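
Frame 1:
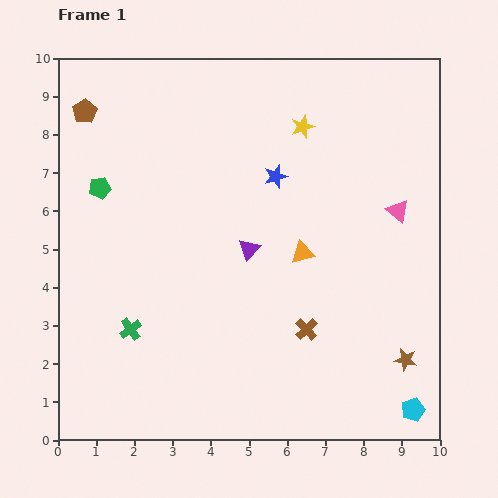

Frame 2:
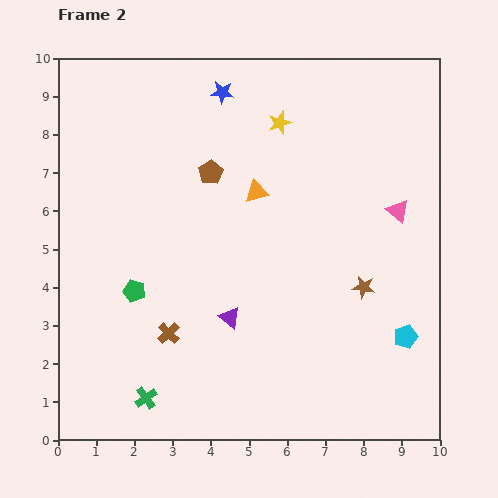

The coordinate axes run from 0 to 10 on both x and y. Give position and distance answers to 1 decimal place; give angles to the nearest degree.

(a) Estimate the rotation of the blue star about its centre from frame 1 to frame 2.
22° clockwise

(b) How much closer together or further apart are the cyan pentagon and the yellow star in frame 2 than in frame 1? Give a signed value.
-1.4

Distance in frame 1: 7.9. Distance in frame 2: 6.5.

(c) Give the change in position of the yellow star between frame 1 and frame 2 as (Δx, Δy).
(-0.6, 0.1)

The yellow star was at (6.4, 8.2) in frame 1 and (5.8, 8.3) in frame 2.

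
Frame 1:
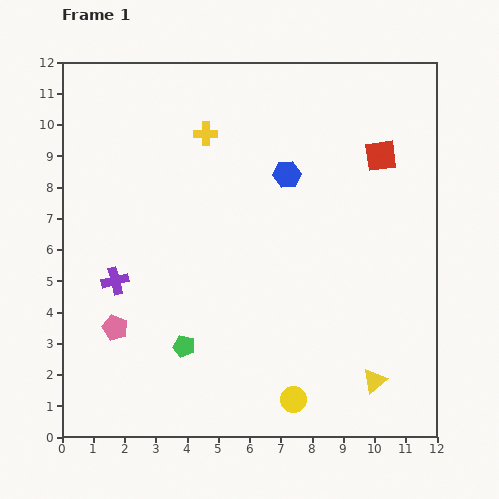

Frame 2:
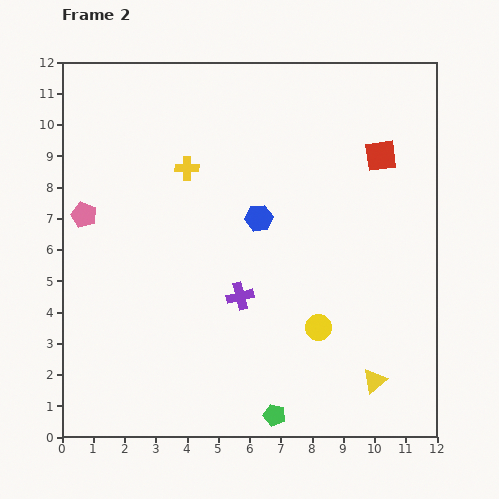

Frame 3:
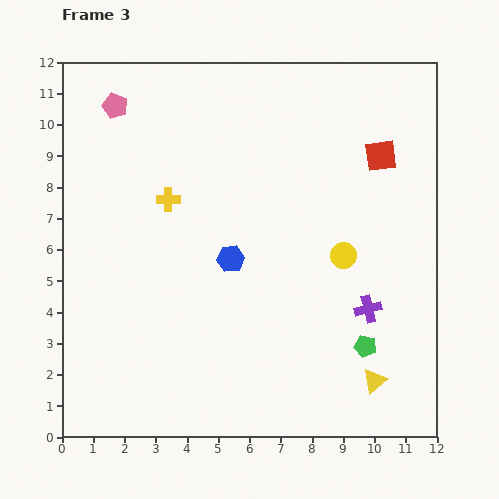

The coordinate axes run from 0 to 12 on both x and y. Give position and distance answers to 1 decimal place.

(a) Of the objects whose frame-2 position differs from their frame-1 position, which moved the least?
the yellow cross

(moved 1.3)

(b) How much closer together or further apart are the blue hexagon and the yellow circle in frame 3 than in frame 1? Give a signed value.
-3.6

Distance in frame 1: 7.2. Distance in frame 3: 3.6.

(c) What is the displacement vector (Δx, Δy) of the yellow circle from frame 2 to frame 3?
(0.8, 2.3)

The yellow circle was at (8.2, 3.5) in frame 2 and (9.0, 5.8) in frame 3.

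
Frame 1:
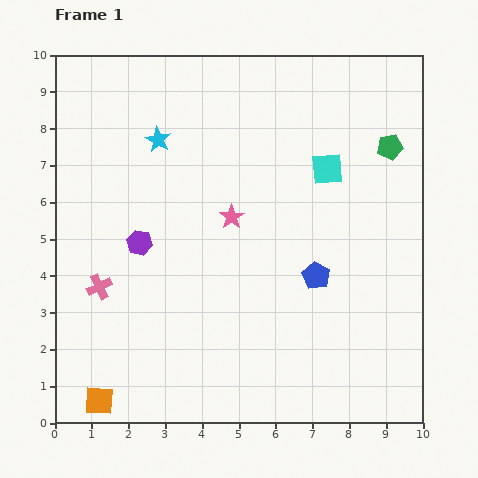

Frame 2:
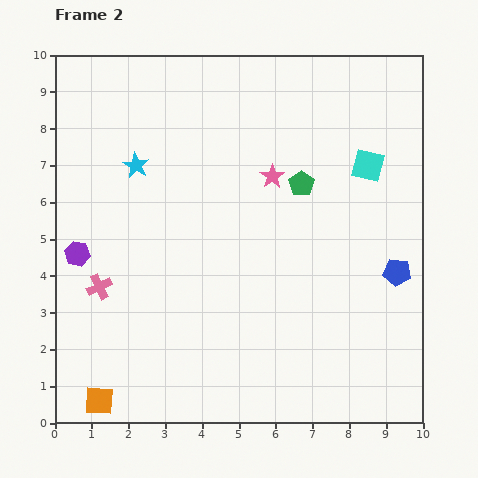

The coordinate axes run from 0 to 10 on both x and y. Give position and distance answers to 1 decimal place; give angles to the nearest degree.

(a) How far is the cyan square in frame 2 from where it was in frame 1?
1.1

The cyan square moved from (7.4, 6.9) to (8.5, 7.0), a distance of √(1.1² + 0.1²) ≈ 1.1.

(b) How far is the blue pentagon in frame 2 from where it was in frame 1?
2.2

The blue pentagon moved from (7.1, 4.0) to (9.3, 4.1), a distance of √(2.2² + 0.1²) ≈ 2.2.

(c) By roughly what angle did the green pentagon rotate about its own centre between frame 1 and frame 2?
26° counter-clockwise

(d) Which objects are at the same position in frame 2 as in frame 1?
the pink cross, the orange square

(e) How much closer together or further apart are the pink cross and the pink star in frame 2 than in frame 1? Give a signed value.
+1.5

Distance in frame 1: 4.1. Distance in frame 2: 5.6.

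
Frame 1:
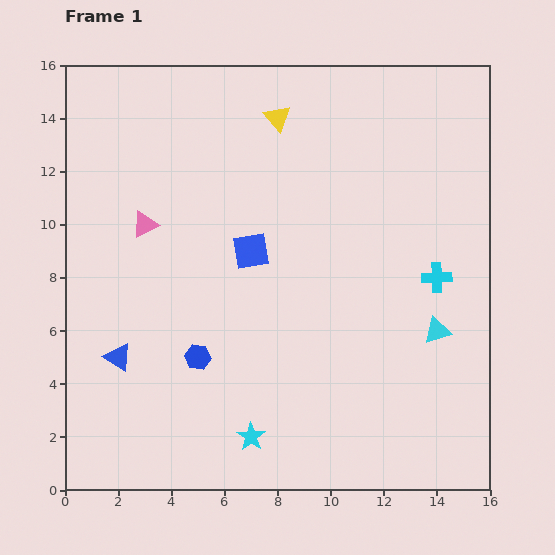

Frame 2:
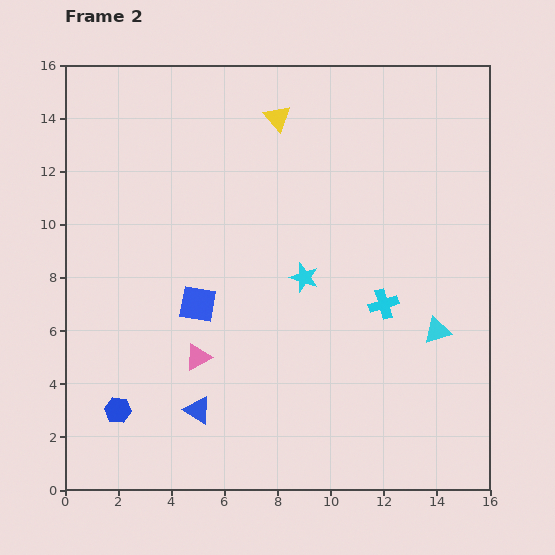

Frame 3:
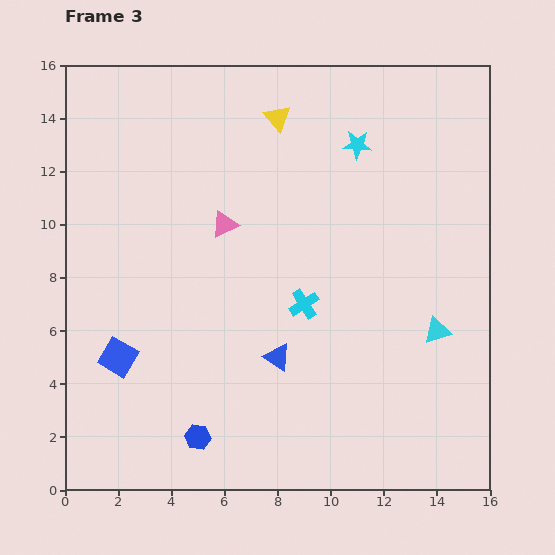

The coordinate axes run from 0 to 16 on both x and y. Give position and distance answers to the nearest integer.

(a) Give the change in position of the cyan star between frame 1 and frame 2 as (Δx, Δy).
(2, 6)

The cyan star was at (7, 2) in frame 1 and (9, 8) in frame 2.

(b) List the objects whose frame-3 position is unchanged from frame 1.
the cyan triangle, the yellow triangle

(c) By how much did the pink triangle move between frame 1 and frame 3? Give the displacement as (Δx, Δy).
(3, 0)

The pink triangle was at (3, 10) in frame 1 and (6, 10) in frame 3.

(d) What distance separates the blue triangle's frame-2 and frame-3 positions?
4

The blue triangle moved from (5, 3) to (8, 5), a distance of √(3² + 2²) ≈ 4.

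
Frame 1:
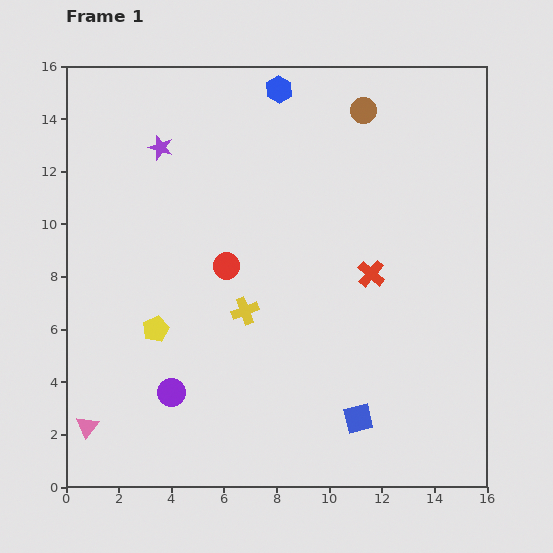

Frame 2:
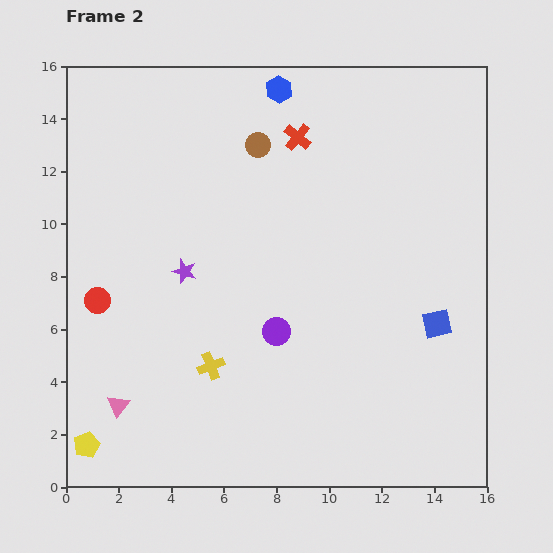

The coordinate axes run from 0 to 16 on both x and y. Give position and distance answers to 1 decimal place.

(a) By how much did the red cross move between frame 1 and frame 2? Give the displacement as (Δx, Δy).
(-2.8, 5.2)

The red cross was at (11.6, 8.1) in frame 1 and (8.8, 13.3) in frame 2.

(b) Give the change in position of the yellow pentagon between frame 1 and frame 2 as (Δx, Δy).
(-2.6, -4.4)

The yellow pentagon was at (3.4, 6.0) in frame 1 and (0.8, 1.6) in frame 2.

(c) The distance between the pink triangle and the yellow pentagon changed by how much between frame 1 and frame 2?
-2.6

Distance in frame 1: 4.5. Distance in frame 2: 1.9.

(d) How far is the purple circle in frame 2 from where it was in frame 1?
4.6

The purple circle moved from (4.0, 3.6) to (8.0, 5.9), a distance of √(4.0² + 2.3²) ≈ 4.6.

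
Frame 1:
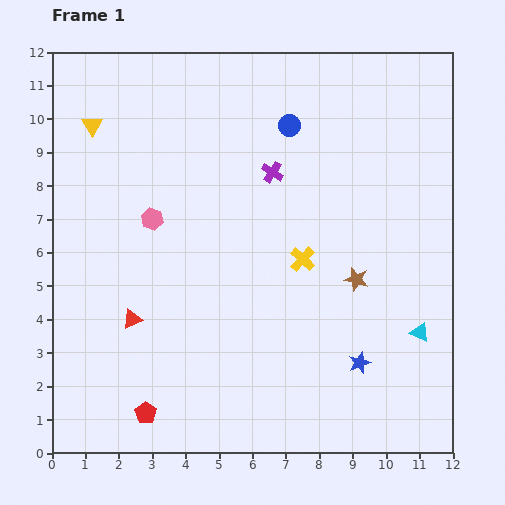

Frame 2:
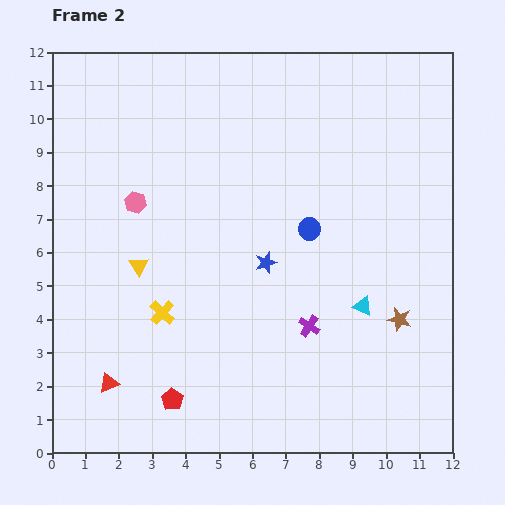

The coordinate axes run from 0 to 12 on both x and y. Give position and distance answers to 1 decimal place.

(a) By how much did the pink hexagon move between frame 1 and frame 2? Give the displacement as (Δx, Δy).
(-0.5, 0.5)

The pink hexagon was at (3.0, 7.0) in frame 1 and (2.5, 7.5) in frame 2.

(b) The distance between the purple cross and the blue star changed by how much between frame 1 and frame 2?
-4.0

Distance in frame 1: 6.3. Distance in frame 2: 2.3.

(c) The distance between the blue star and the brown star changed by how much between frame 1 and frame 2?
+1.8

Distance in frame 1: 2.5. Distance in frame 2: 4.3.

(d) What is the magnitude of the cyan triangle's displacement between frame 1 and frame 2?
1.9

The cyan triangle moved from (11.0, 3.6) to (9.3, 4.4), a distance of √(1.7² + 0.8²) ≈ 1.9.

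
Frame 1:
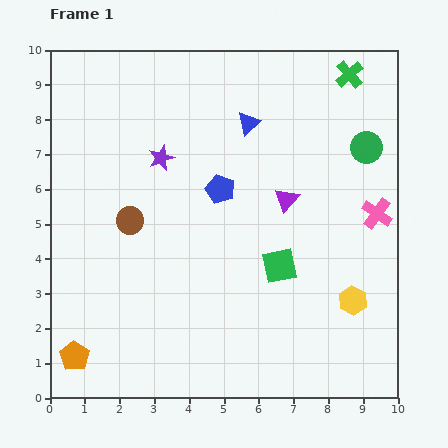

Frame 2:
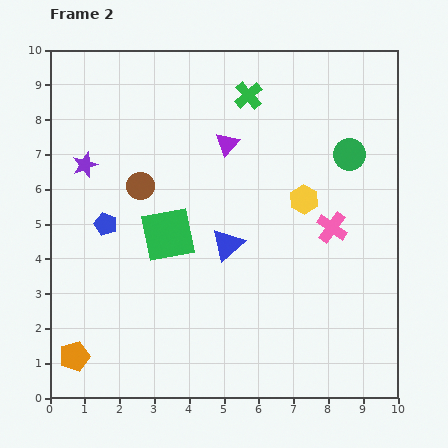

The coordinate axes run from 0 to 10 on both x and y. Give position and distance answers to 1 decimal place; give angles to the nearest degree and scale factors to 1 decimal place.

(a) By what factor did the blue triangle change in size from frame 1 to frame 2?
1.4×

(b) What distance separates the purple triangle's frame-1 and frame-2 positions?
2.3

The purple triangle moved from (6.8, 5.7) to (5.1, 7.3), a distance of √(1.7² + 1.6²) ≈ 2.3.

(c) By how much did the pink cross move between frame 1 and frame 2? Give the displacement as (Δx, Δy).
(-1.3, -0.4)

The pink cross was at (9.4, 5.3) in frame 1 and (8.1, 4.9) in frame 2.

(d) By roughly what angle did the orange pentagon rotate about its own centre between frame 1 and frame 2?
20° clockwise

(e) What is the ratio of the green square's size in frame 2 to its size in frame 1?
1.6×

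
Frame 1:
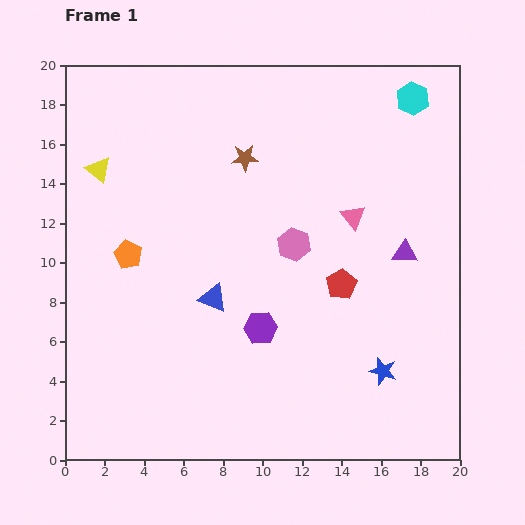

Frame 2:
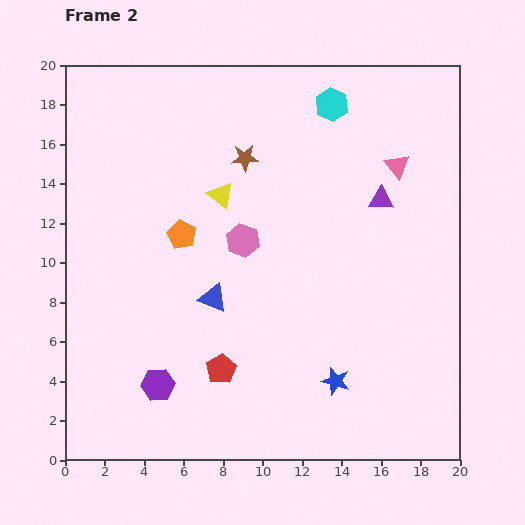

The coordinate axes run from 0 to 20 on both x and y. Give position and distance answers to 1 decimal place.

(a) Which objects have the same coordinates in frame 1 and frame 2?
the brown star, the blue triangle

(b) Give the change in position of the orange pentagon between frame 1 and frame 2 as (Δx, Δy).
(2.7, 1.0)

The orange pentagon was at (3.2, 10.4) in frame 1 and (5.9, 11.4) in frame 2.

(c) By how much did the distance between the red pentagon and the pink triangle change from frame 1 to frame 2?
+10.1

Distance in frame 1: 3.5. Distance in frame 2: 13.6.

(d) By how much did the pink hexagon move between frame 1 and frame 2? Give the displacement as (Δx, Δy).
(-2.6, 0.2)

The pink hexagon was at (11.6, 10.9) in frame 1 and (9.0, 11.1) in frame 2.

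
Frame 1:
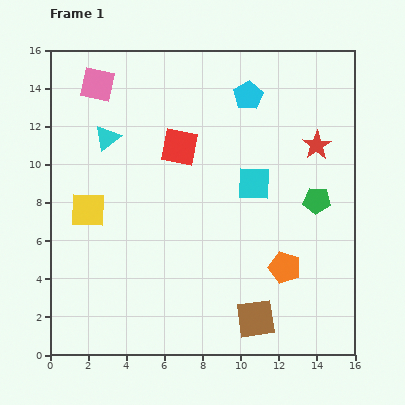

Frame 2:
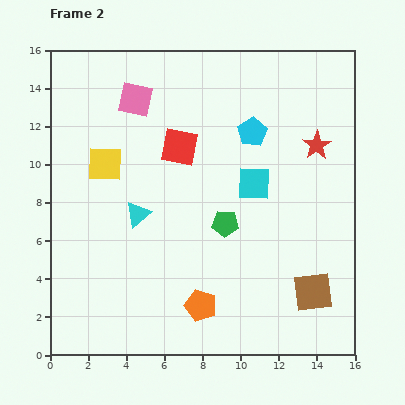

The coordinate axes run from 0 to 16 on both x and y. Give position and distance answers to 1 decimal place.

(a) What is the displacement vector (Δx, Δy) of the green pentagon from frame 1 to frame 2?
(-4.8, -1.2)

The green pentagon was at (14.0, 8.1) in frame 1 and (9.2, 6.9) in frame 2.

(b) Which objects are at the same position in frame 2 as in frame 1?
the cyan square, the red square, the red star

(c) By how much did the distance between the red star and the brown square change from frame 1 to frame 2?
-1.9

Distance in frame 1: 9.6. Distance in frame 2: 7.7.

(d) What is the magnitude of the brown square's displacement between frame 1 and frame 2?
3.3

The brown square moved from (10.8, 1.9) to (13.8, 3.3), a distance of √(3.0² + 1.4²) ≈ 3.3.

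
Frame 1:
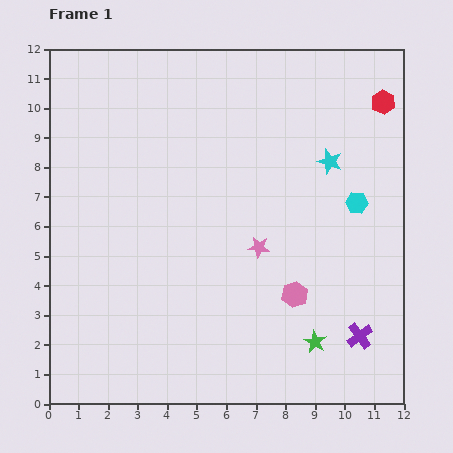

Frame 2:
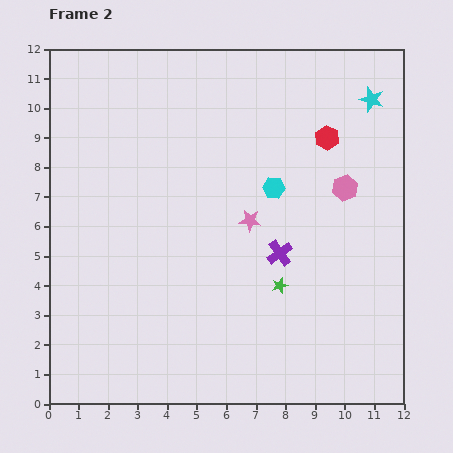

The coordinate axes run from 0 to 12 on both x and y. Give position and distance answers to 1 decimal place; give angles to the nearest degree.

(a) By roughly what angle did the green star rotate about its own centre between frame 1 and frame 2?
26° clockwise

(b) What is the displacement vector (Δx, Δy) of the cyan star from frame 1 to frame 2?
(1.4, 2.1)

The cyan star was at (9.5, 8.2) in frame 1 and (10.9, 10.3) in frame 2.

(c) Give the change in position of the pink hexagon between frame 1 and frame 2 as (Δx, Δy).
(1.7, 3.6)

The pink hexagon was at (8.3, 3.7) in frame 1 and (10.0, 7.3) in frame 2.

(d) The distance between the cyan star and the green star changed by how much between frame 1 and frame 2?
+0.9

Distance in frame 1: 6.1. Distance in frame 2: 7.0.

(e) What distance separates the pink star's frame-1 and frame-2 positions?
0.9

The pink star moved from (7.1, 5.3) to (6.8, 6.2), a distance of √(0.3² + 0.9²) ≈ 0.9.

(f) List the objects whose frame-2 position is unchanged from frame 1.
none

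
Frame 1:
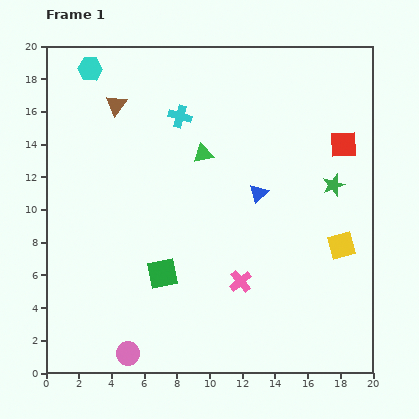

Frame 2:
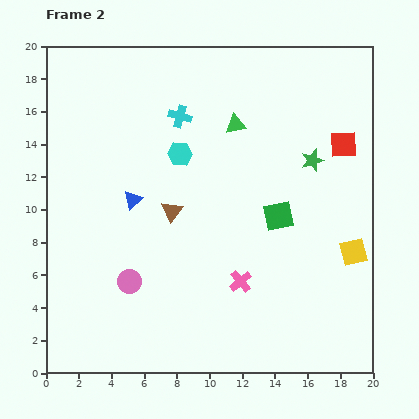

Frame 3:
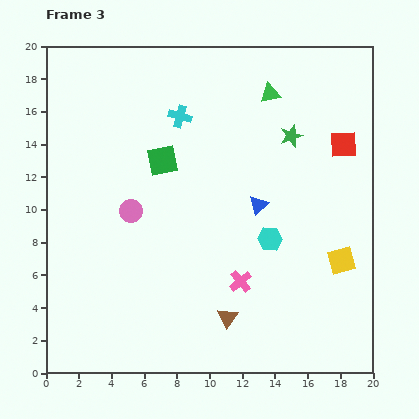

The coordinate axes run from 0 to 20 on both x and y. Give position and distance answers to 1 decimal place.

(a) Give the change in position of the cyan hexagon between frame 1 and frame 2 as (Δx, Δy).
(5.5, -5.2)

The cyan hexagon was at (2.7, 18.6) in frame 1 and (8.2, 13.4) in frame 2.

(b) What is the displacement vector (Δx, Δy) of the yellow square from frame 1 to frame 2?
(0.7, -0.4)

The yellow square was at (18.1, 7.8) in frame 1 and (18.8, 7.4) in frame 2.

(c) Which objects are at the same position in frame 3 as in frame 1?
the cyan cross, the red square, the pink cross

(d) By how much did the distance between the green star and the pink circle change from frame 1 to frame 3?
-5.5

Distance in frame 1: 16.3. Distance in frame 3: 10.8.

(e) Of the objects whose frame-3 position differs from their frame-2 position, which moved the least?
the yellow square

(moved 0.9)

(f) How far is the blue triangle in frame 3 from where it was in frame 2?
7.7

The blue triangle moved from (5.3, 10.6) to (13.0, 10.3), a distance of √(7.7² + 0.3²) ≈ 7.7.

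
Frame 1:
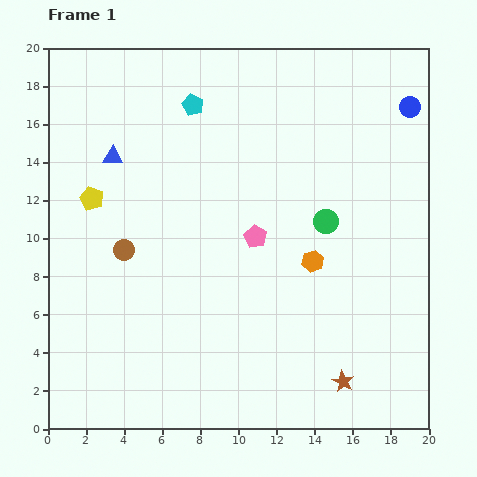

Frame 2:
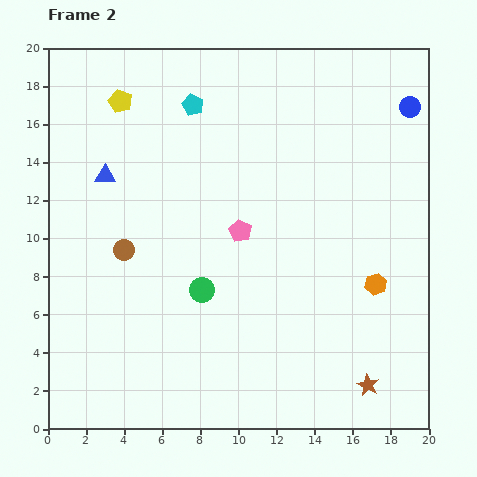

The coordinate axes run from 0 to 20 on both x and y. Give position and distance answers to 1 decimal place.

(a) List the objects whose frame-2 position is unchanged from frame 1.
the cyan pentagon, the blue circle, the brown circle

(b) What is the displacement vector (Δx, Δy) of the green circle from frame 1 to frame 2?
(-6.5, -3.6)

The green circle was at (14.6, 10.9) in frame 1 and (8.1, 7.3) in frame 2.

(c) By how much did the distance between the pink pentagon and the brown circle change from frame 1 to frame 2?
-0.7

Distance in frame 1: 6.9. Distance in frame 2: 6.2.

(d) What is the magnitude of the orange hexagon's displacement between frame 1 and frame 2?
3.5

The orange hexagon moved from (13.9, 8.8) to (17.2, 7.6), a distance of √(3.3² + 1.2²) ≈ 3.5.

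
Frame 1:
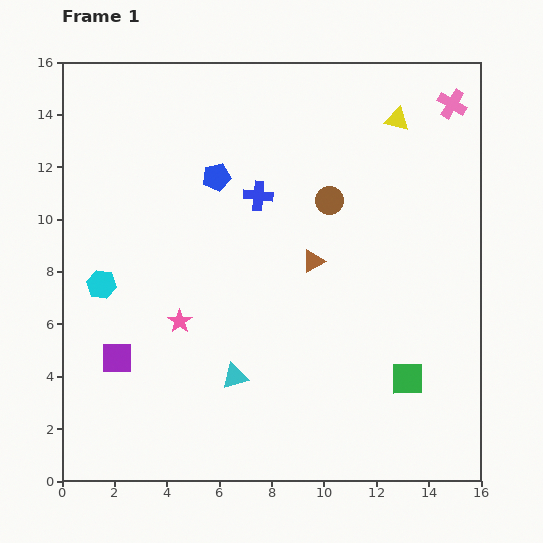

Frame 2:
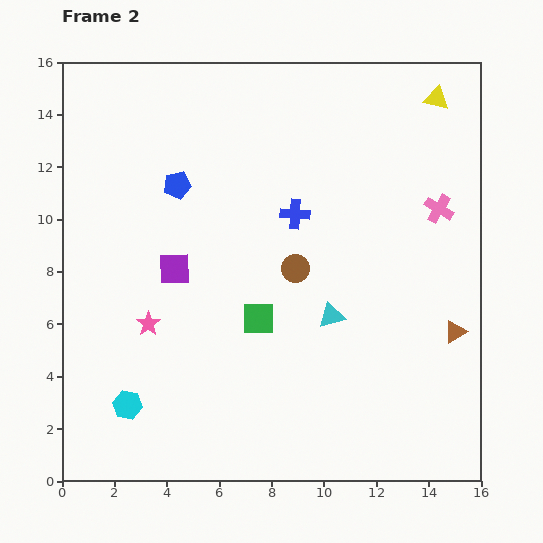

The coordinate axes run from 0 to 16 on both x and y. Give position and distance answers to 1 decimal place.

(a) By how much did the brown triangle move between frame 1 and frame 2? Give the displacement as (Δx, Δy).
(5.4, -2.7)

The brown triangle was at (9.6, 8.4) in frame 1 and (15.0, 5.7) in frame 2.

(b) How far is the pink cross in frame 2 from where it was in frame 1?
4.0

The pink cross moved from (14.9, 14.4) to (14.4, 10.4), a distance of √(0.5² + 4.0²) ≈ 4.0.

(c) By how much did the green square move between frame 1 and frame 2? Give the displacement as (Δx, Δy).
(-5.7, 2.3)

The green square was at (13.2, 3.9) in frame 1 and (7.5, 6.2) in frame 2.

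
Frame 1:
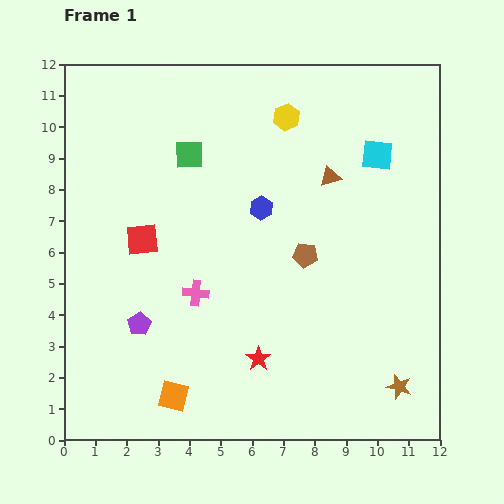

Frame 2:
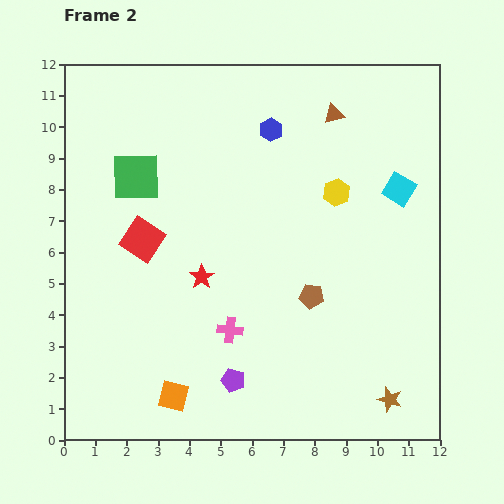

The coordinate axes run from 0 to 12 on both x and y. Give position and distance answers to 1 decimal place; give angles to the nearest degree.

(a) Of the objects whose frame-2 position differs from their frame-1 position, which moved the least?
the brown star

(moved 0.5)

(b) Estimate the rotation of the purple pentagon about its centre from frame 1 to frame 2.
24° counter-clockwise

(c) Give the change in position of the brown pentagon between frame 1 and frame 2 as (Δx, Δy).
(0.2, -1.3)

The brown pentagon was at (7.7, 5.9) in frame 1 and (7.9, 4.6) in frame 2.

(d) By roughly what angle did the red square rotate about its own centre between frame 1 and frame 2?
38° clockwise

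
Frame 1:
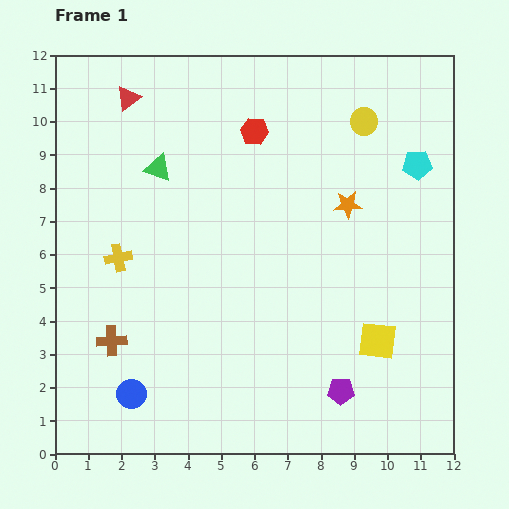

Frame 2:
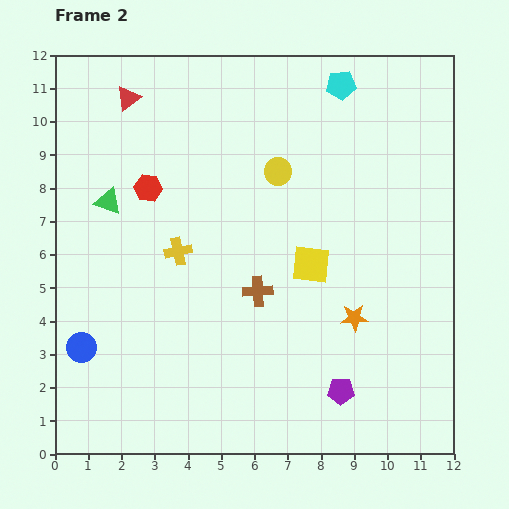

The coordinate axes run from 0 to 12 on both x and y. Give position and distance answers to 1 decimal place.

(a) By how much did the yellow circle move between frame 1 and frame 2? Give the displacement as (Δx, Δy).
(-2.6, -1.5)

The yellow circle was at (9.3, 10.0) in frame 1 and (6.7, 8.5) in frame 2.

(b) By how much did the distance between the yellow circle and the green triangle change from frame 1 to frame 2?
-1.2

Distance in frame 1: 6.4. Distance in frame 2: 5.2.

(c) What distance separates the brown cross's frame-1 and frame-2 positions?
4.6

The brown cross moved from (1.7, 3.4) to (6.1, 4.9), a distance of √(4.4² + 1.5²) ≈ 4.6.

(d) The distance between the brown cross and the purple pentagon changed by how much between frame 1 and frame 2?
-3.2

Distance in frame 1: 7.1. Distance in frame 2: 3.9.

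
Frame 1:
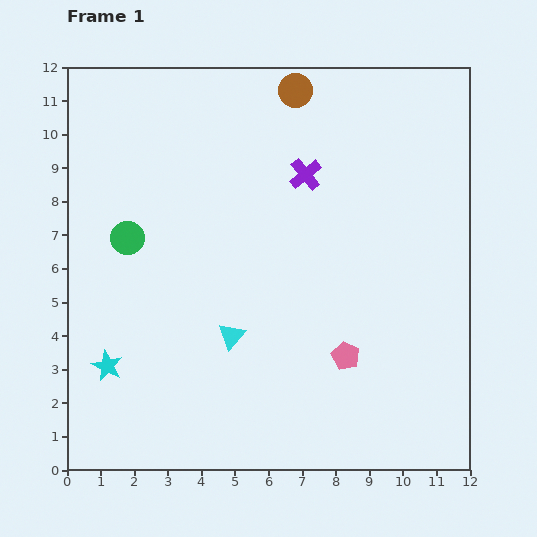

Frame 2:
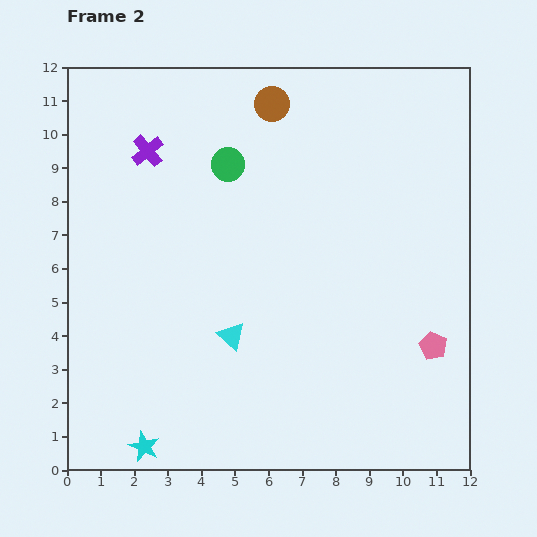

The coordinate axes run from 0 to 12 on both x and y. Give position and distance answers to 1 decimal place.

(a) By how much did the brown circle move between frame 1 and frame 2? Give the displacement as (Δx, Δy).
(-0.7, -0.4)

The brown circle was at (6.8, 11.3) in frame 1 and (6.1, 10.9) in frame 2.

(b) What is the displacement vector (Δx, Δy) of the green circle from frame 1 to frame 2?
(3.0, 2.2)

The green circle was at (1.8, 6.9) in frame 1 and (4.8, 9.1) in frame 2.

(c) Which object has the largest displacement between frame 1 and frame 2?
the purple cross

(moved 4.8; next 3.7)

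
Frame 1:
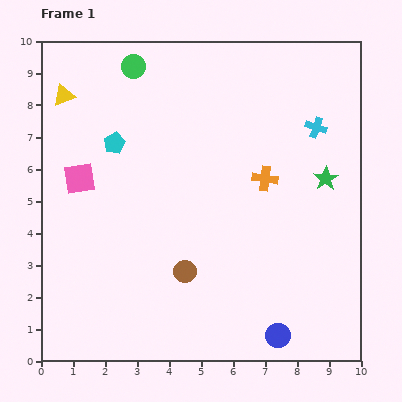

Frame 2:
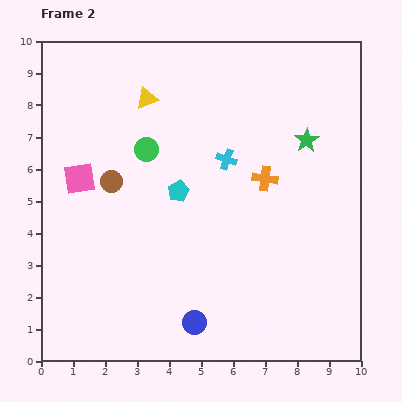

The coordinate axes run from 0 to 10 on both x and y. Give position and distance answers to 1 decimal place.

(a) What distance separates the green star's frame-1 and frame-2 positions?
1.3

The green star moved from (8.9, 5.7) to (8.3, 6.9), a distance of √(0.6² + 1.2²) ≈ 1.3.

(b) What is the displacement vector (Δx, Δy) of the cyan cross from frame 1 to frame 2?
(-2.8, -1.0)

The cyan cross was at (8.6, 7.3) in frame 1 and (5.8, 6.3) in frame 2.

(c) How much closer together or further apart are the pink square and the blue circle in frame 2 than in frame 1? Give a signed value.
-2.1

Distance in frame 1: 7.9. Distance in frame 2: 5.8.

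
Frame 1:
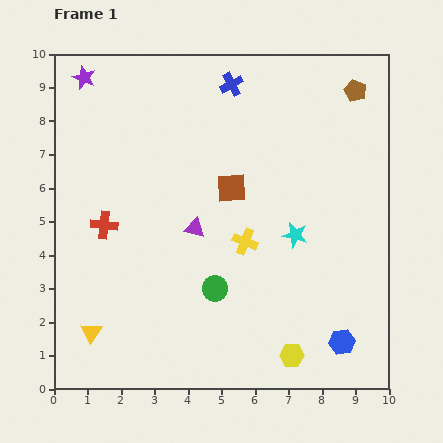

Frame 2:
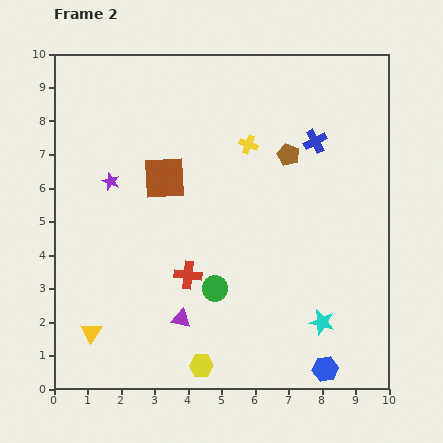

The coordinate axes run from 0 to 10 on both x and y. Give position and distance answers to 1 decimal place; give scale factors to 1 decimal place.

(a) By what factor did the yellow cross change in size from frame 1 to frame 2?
0.7×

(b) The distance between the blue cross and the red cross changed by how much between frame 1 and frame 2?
-0.2

Distance in frame 1: 5.7. Distance in frame 2: 5.5.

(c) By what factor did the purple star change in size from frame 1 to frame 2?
0.7×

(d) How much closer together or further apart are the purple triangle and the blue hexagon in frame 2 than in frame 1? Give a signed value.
-1.0

Distance in frame 1: 5.6. Distance in frame 2: 4.6.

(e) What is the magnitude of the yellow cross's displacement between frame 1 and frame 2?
2.9

The yellow cross moved from (5.7, 4.4) to (5.8, 7.3), a distance of √(0.1² + 2.9²) ≈ 2.9.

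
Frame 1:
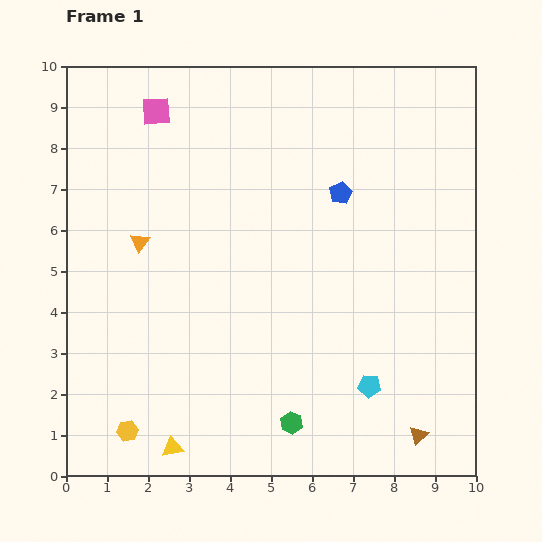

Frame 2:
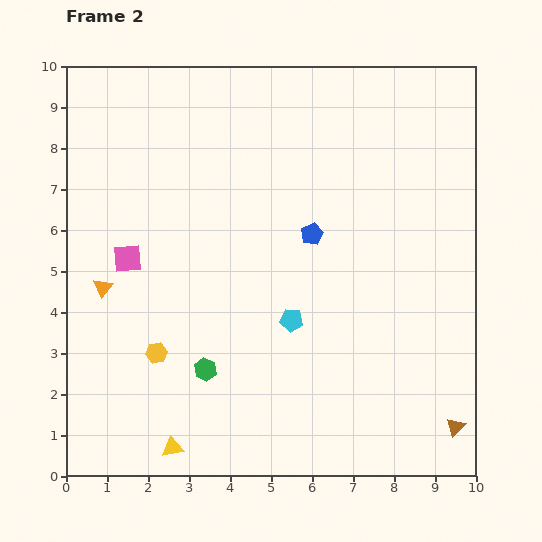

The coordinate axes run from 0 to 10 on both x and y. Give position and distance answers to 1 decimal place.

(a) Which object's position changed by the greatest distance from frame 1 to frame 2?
the pink square

(moved 3.7; next 2.5)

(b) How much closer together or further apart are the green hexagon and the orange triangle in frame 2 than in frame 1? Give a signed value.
-2.5

Distance in frame 1: 5.7. Distance in frame 2: 3.2.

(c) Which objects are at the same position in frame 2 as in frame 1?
the yellow triangle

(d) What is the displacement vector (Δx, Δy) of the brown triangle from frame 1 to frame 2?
(0.9, 0.2)

The brown triangle was at (8.6, 1.0) in frame 1 and (9.5, 1.2) in frame 2.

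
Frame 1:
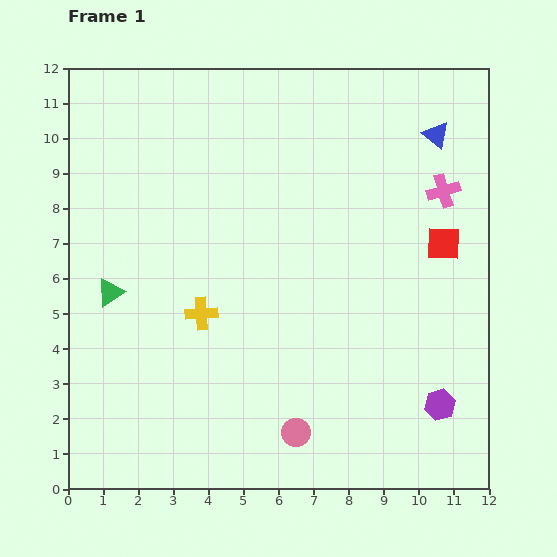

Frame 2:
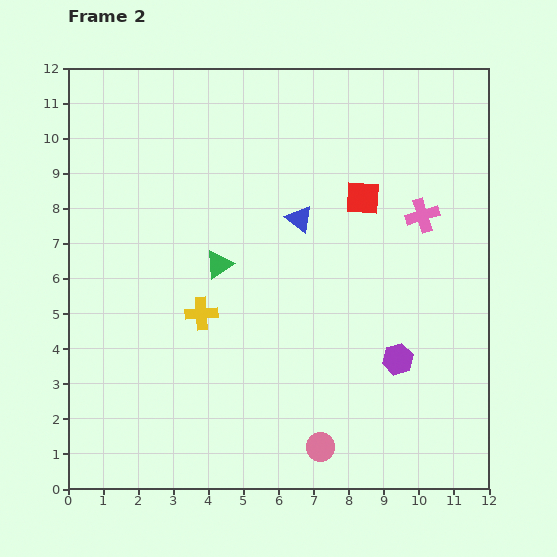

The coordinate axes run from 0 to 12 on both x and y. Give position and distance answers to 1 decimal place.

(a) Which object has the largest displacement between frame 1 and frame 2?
the blue triangle

(moved 4.6; next 3.2)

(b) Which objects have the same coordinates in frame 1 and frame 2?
the yellow cross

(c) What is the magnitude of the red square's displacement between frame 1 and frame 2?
2.6

The red square moved from (10.7, 7.0) to (8.4, 8.3), a distance of √(2.3² + 1.3²) ≈ 2.6.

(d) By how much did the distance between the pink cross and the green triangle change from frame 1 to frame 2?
-3.9

Distance in frame 1: 9.9. Distance in frame 2: 6.0.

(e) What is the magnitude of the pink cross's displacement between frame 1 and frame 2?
0.9

The pink cross moved from (10.7, 8.5) to (10.1, 7.8), a distance of √(0.6² + 0.7²) ≈ 0.9.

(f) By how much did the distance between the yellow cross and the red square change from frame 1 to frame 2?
-1.5

Distance in frame 1: 7.2. Distance in frame 2: 5.7.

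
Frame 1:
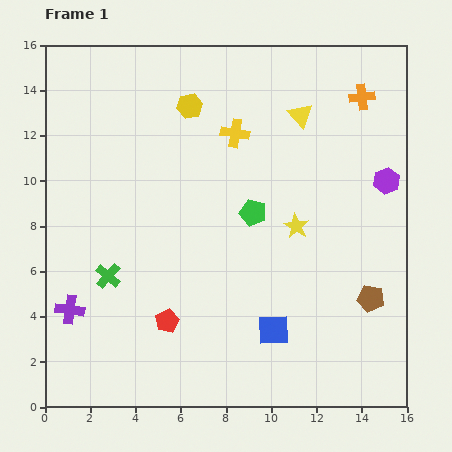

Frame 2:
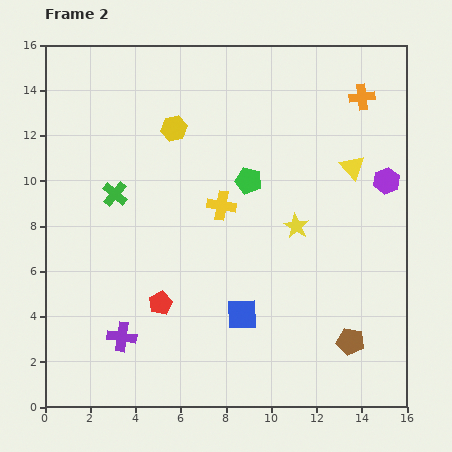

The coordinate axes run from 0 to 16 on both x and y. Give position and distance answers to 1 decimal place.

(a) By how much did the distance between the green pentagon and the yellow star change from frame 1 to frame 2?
+0.9

Distance in frame 1: 2.0. Distance in frame 2: 2.9.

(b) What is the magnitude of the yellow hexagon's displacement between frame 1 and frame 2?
1.2

The yellow hexagon moved from (6.4, 13.3) to (5.7, 12.3), a distance of √(0.7² + 1.0²) ≈ 1.2.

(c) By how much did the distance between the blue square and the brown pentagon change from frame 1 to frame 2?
+0.4

Distance in frame 1: 4.5. Distance in frame 2: 4.9.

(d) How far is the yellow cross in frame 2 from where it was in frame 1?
3.3

The yellow cross moved from (8.4, 12.1) to (7.8, 8.9), a distance of √(0.6² + 3.2²) ≈ 3.3.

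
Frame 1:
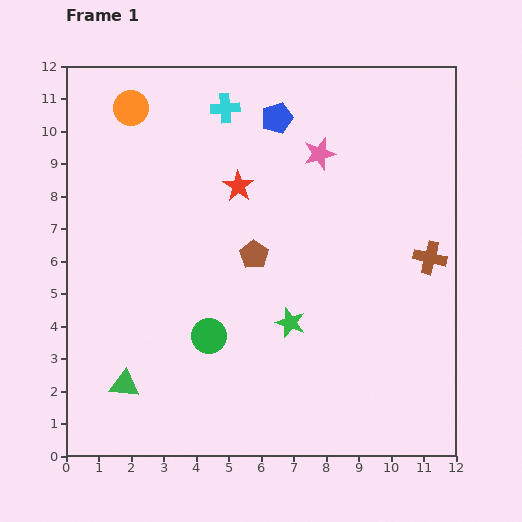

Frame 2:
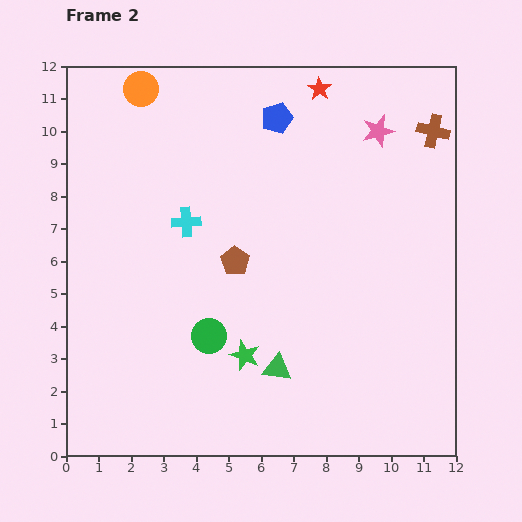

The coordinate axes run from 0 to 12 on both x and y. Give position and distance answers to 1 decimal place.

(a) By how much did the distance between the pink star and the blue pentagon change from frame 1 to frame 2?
+1.4

Distance in frame 1: 1.7. Distance in frame 2: 3.1.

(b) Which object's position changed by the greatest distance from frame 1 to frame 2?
the green triangle

(moved 4.7; next 3.9)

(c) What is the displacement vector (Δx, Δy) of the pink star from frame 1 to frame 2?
(1.8, 0.7)

The pink star was at (7.8, 9.3) in frame 1 and (9.6, 10.0) in frame 2.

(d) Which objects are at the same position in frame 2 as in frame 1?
the blue pentagon, the green circle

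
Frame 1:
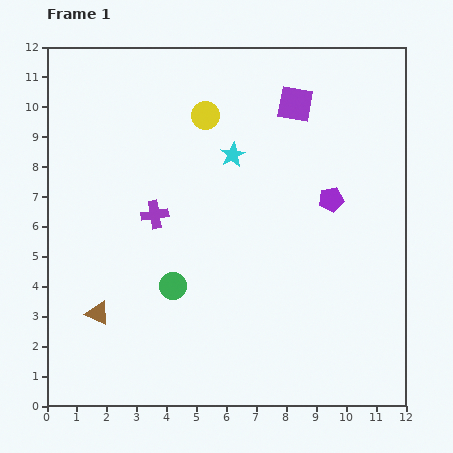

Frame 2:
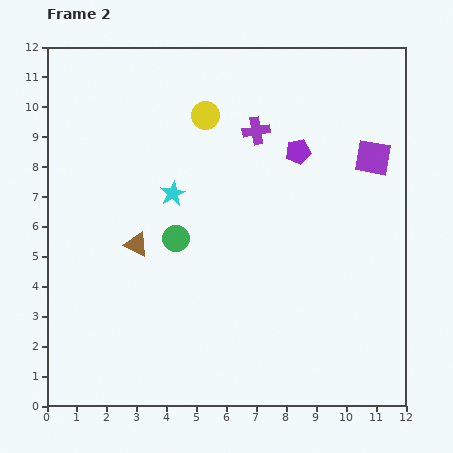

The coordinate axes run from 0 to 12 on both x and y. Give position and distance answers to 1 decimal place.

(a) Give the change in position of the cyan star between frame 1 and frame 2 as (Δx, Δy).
(-2.0, -1.3)

The cyan star was at (6.2, 8.4) in frame 1 and (4.2, 7.1) in frame 2.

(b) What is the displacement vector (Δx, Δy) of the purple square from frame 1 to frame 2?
(2.6, -1.8)

The purple square was at (8.3, 10.1) in frame 1 and (10.9, 8.3) in frame 2.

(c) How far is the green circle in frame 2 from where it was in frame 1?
1.6

The green circle moved from (4.2, 4.0) to (4.3, 5.6), a distance of √(0.1² + 1.6²) ≈ 1.6.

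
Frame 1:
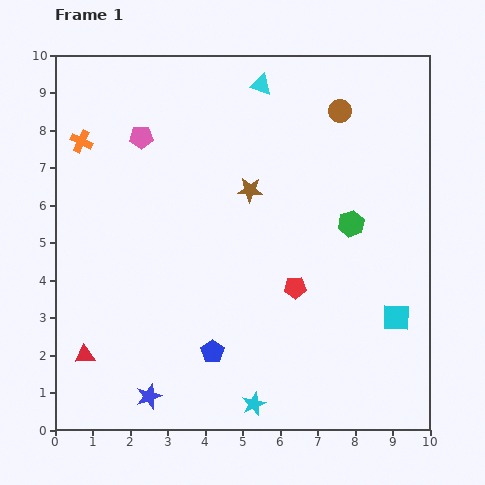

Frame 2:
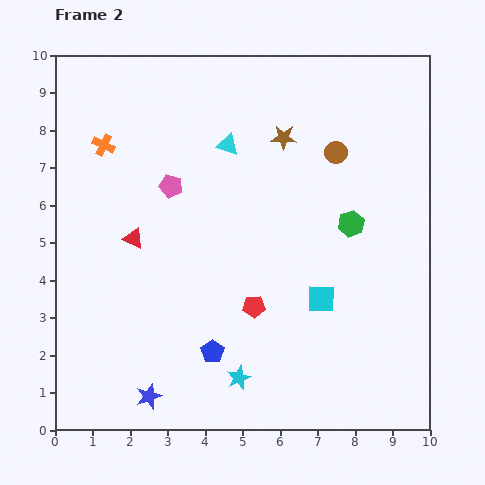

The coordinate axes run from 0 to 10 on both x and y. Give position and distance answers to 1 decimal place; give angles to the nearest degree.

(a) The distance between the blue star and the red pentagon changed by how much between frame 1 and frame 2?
-1.2

Distance in frame 1: 4.9. Distance in frame 2: 3.7.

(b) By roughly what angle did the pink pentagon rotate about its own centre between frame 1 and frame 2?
17° clockwise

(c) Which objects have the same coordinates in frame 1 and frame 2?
the blue star, the blue pentagon, the green hexagon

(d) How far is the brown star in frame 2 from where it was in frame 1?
1.7

The brown star moved from (5.2, 6.4) to (6.1, 7.8), a distance of √(0.9² + 1.4²) ≈ 1.7.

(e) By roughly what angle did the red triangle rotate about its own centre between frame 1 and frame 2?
30° clockwise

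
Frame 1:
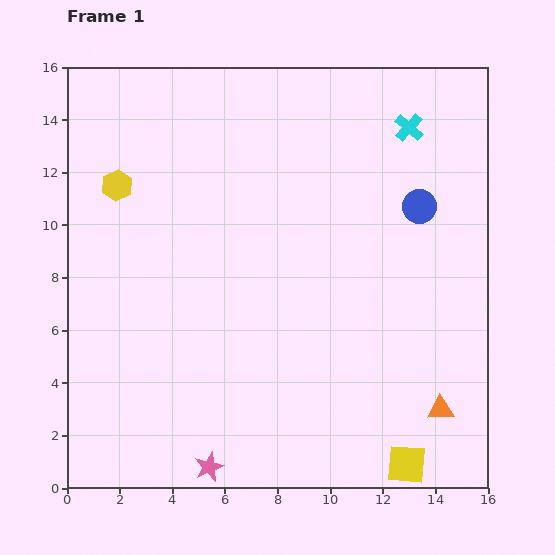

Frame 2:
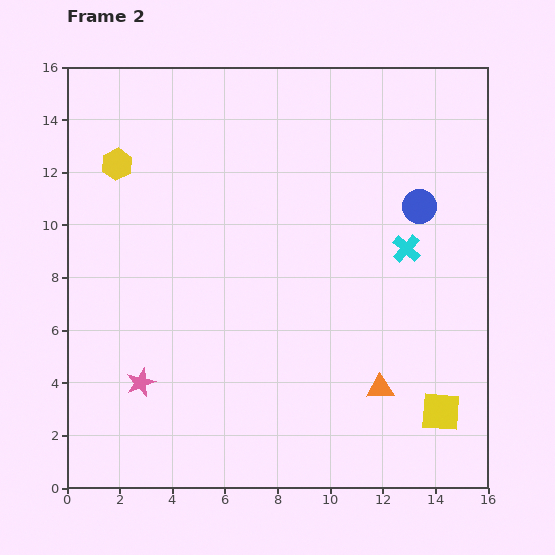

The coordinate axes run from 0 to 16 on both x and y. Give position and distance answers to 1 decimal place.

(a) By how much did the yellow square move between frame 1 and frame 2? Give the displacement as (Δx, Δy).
(1.3, 2.0)

The yellow square was at (12.9, 0.9) in frame 1 and (14.2, 2.9) in frame 2.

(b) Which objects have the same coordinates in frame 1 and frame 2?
the blue circle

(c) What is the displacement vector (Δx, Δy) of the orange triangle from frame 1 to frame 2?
(-2.3, 0.8)

The orange triangle was at (14.2, 3.0) in frame 1 and (11.9, 3.8) in frame 2.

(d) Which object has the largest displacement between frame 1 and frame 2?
the cyan cross

(moved 4.6; next 4.1)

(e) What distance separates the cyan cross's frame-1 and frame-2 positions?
4.6

The cyan cross moved from (13.0, 13.7) to (12.9, 9.1), a distance of √(0.1² + 4.6²) ≈ 4.6.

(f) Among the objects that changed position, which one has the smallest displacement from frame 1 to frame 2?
the yellow hexagon

(moved 0.8)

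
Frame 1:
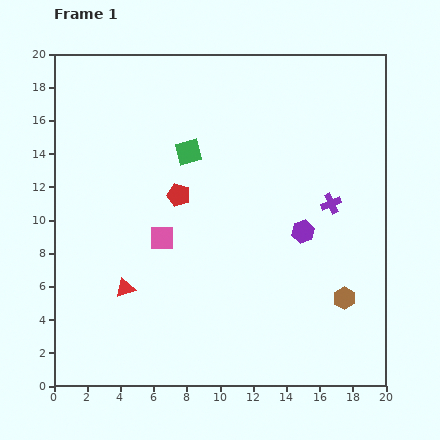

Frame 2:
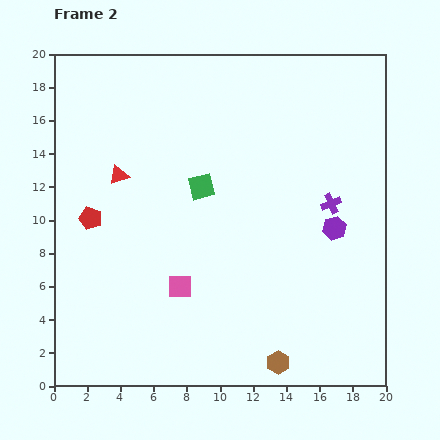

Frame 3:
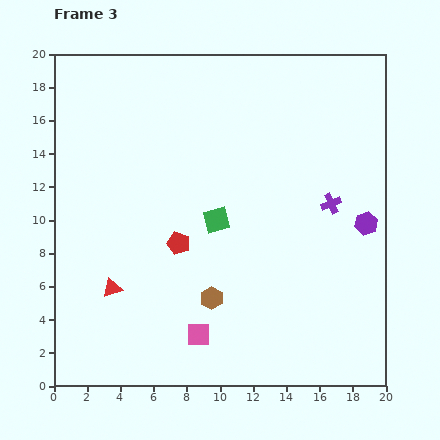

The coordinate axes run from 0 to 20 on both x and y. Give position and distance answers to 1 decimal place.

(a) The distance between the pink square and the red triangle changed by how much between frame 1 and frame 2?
+4.0

Distance in frame 1: 3.7. Distance in frame 2: 7.7.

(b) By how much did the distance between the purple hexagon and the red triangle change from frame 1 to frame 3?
+4.6

Distance in frame 1: 11.2. Distance in frame 3: 15.8.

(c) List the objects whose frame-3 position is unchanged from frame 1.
the purple cross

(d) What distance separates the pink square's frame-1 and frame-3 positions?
6.2

The pink square moved from (6.5, 8.9) to (8.7, 3.1), a distance of √(2.2² + 5.8²) ≈ 6.2.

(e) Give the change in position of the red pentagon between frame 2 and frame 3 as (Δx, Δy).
(5.3, -1.5)

The red pentagon was at (2.2, 10.1) in frame 2 and (7.5, 8.6) in frame 3.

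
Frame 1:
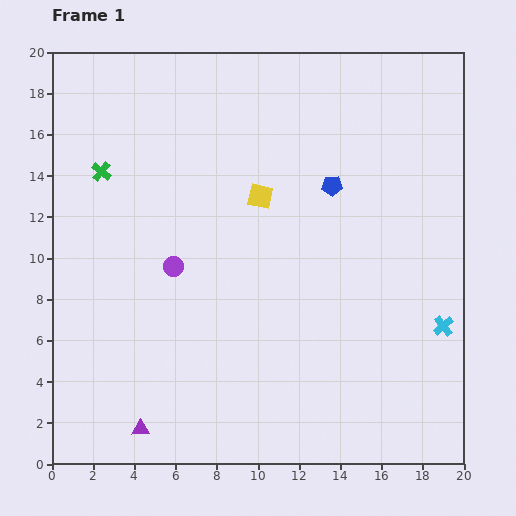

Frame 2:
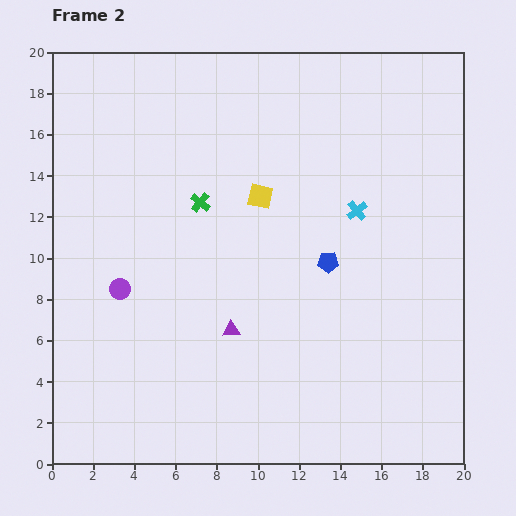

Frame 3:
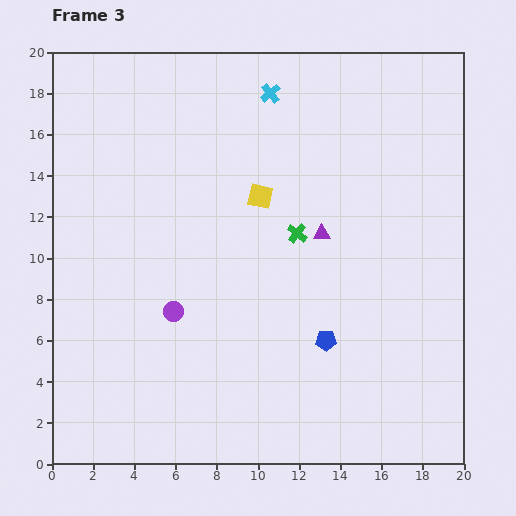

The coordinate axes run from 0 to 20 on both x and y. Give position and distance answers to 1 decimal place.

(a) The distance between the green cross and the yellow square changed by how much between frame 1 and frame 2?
-4.9

Distance in frame 1: 7.8. Distance in frame 2: 2.9.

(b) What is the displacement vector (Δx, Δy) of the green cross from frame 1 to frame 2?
(4.8, -1.5)

The green cross was at (2.4, 14.2) in frame 1 and (7.2, 12.7) in frame 2.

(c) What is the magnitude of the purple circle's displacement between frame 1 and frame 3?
2.2

The purple circle moved from (5.9, 9.6) to (5.9, 7.4), a distance of √(0.0² + 2.2²) ≈ 2.2.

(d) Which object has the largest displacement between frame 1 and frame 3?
the cyan cross

(moved 14.1; next 12.9)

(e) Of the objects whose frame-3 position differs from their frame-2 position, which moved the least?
the purple circle

(moved 2.8)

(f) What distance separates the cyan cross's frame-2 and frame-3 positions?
7.1

The cyan cross moved from (14.8, 12.3) to (10.6, 18.0), a distance of √(4.2² + 5.7²) ≈ 7.1.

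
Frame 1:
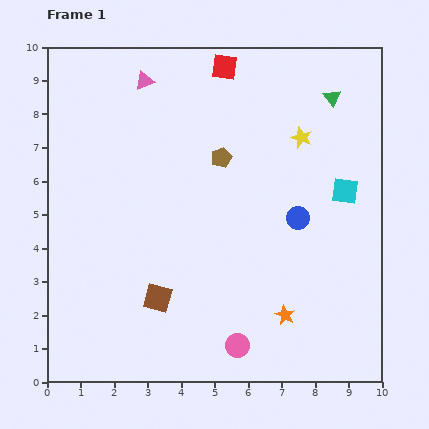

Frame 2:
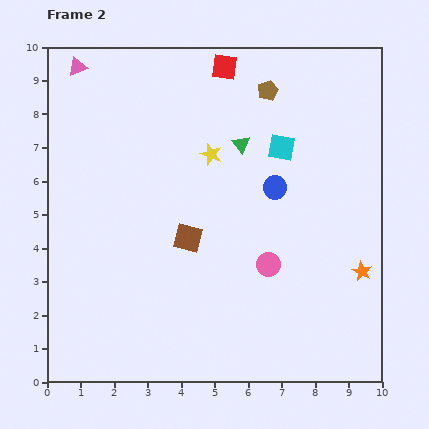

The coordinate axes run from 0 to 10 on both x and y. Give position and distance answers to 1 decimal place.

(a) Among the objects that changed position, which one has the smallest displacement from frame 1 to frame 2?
the blue circle

(moved 1.1)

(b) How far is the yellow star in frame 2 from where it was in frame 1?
2.7

The yellow star moved from (7.6, 7.3) to (4.9, 6.8), a distance of √(2.7² + 0.5²) ≈ 2.7.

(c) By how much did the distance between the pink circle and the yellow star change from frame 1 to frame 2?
-2.8

Distance in frame 1: 6.5. Distance in frame 2: 3.7.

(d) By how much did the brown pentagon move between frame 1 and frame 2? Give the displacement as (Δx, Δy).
(1.4, 2.0)

The brown pentagon was at (5.2, 6.7) in frame 1 and (6.6, 8.7) in frame 2.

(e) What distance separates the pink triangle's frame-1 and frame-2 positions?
2.0

The pink triangle moved from (2.9, 9.0) to (0.9, 9.4), a distance of √(2.0² + 0.4²) ≈ 2.0.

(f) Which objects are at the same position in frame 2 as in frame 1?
the red square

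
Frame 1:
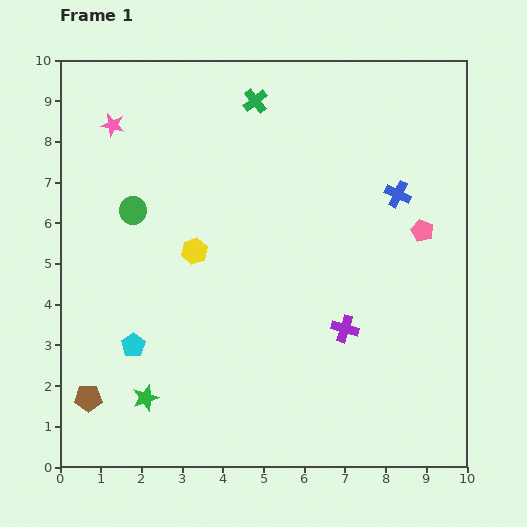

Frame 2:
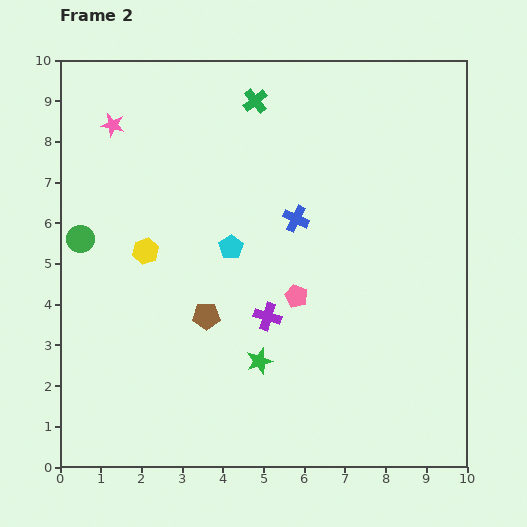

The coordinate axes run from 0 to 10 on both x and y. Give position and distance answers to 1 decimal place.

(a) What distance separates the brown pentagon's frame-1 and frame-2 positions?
3.5

The brown pentagon moved from (0.7, 1.7) to (3.6, 3.7), a distance of √(2.9² + 2.0²) ≈ 3.5.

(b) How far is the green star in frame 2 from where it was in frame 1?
2.9

The green star moved from (2.1, 1.7) to (4.9, 2.6), a distance of √(2.8² + 0.9²) ≈ 2.9.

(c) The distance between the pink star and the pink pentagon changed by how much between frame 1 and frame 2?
-1.8

Distance in frame 1: 8.0. Distance in frame 2: 6.2.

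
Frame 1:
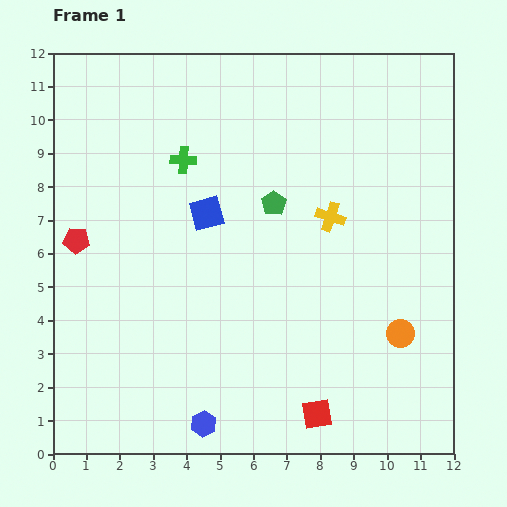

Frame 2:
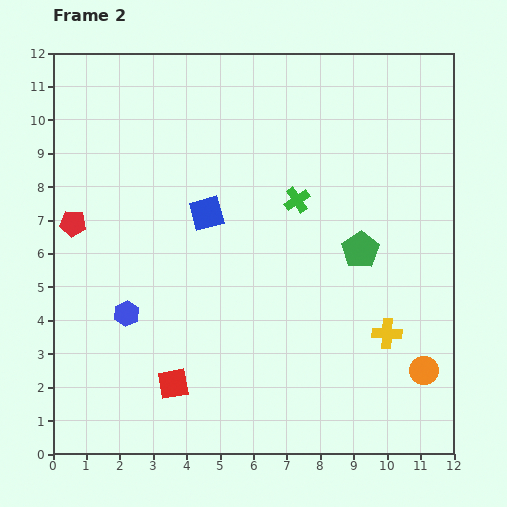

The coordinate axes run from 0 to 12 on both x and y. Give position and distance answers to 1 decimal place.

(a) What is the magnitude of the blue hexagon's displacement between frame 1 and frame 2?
4.0

The blue hexagon moved from (4.5, 0.9) to (2.2, 4.2), a distance of √(2.3² + 3.3²) ≈ 4.0.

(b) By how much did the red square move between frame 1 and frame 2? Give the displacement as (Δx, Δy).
(-4.3, 0.9)

The red square was at (7.9, 1.2) in frame 1 and (3.6, 2.1) in frame 2.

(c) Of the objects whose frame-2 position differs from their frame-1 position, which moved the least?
the red pentagon

(moved 0.5)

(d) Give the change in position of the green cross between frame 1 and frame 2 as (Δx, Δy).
(3.4, -1.2)

The green cross was at (3.9, 8.8) in frame 1 and (7.3, 7.6) in frame 2.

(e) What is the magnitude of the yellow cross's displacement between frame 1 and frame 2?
3.9

The yellow cross moved from (8.3, 7.1) to (10.0, 3.6), a distance of √(1.7² + 3.5²) ≈ 3.9.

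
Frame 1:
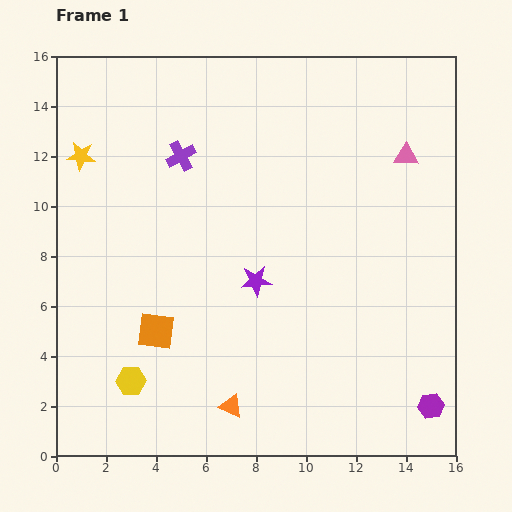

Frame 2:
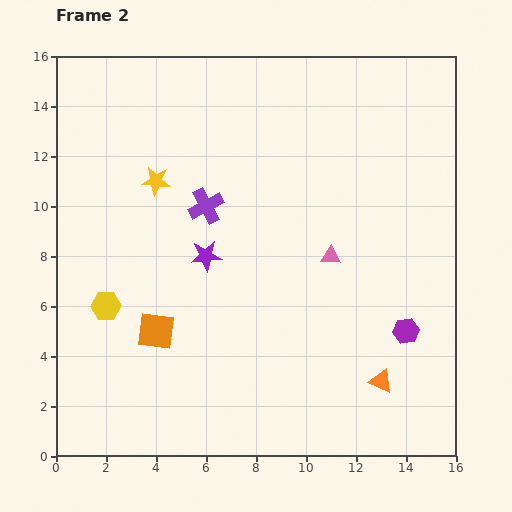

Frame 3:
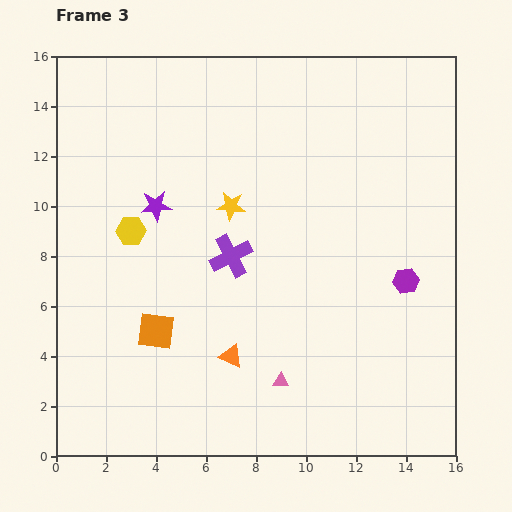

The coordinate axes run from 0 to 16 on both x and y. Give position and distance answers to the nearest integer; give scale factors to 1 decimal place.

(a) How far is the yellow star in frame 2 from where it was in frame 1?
3

The yellow star moved from (1, 12) to (4, 11), a distance of √(3² + 1²) ≈ 3.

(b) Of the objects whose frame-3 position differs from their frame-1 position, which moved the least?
the orange triangle

(moved 2)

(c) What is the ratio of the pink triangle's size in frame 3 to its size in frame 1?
0.6×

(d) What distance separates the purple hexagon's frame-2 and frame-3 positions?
2

The purple hexagon moved from (14, 5) to (14, 7), a distance of √(0² + 2²) ≈ 2.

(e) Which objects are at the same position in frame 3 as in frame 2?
the orange square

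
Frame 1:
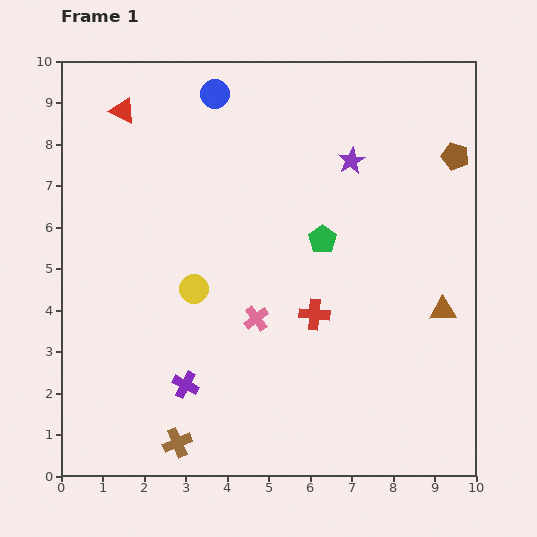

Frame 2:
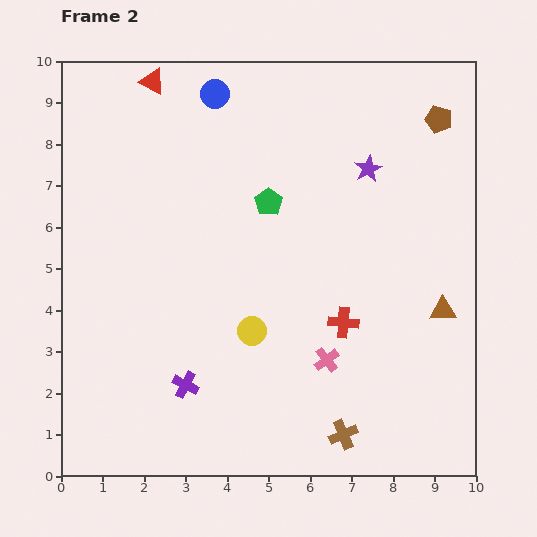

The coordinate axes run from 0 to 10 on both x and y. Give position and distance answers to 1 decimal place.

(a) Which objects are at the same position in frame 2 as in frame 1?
the brown triangle, the blue circle, the purple cross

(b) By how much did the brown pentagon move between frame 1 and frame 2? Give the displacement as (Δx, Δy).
(-0.4, 0.9)

The brown pentagon was at (9.5, 7.7) in frame 1 and (9.1, 8.6) in frame 2.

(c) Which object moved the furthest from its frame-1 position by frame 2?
the brown cross

(moved 4.0; next 2.0)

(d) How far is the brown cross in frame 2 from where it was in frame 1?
4.0

The brown cross moved from (2.8, 0.8) to (6.8, 1.0), a distance of √(4.0² + 0.2²) ≈ 4.0.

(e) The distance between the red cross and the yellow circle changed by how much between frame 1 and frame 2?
-0.8

Distance in frame 1: 3.0. Distance in frame 2: 2.2.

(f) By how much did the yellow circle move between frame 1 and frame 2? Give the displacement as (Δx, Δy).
(1.4, -1.0)

The yellow circle was at (3.2, 4.5) in frame 1 and (4.6, 3.5) in frame 2.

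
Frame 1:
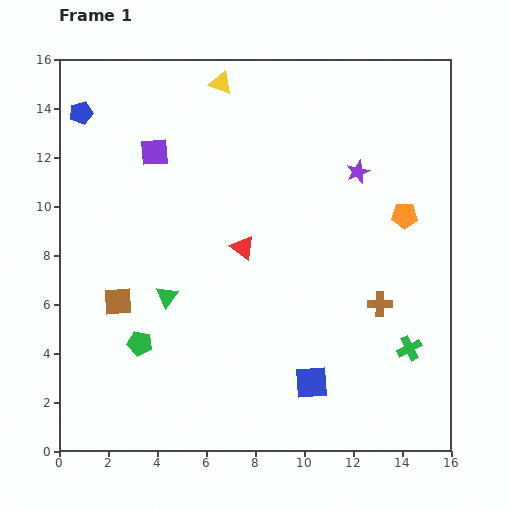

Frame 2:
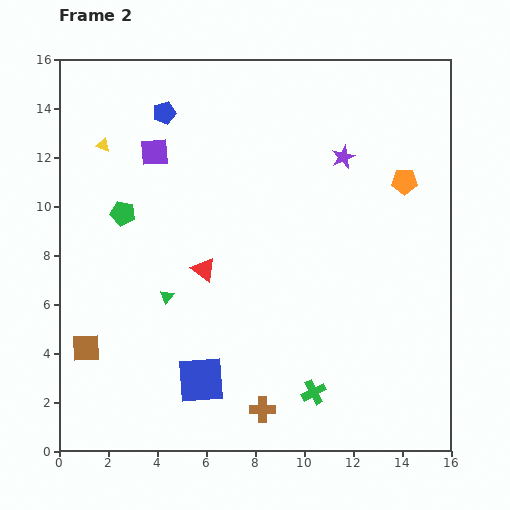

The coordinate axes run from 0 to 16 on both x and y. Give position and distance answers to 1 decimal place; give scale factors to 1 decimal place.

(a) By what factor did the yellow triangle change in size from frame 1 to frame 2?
0.6×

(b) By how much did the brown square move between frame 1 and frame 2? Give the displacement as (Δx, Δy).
(-1.3, -1.9)

The brown square was at (2.4, 6.1) in frame 1 and (1.1, 4.2) in frame 2.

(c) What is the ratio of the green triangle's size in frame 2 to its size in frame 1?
0.6×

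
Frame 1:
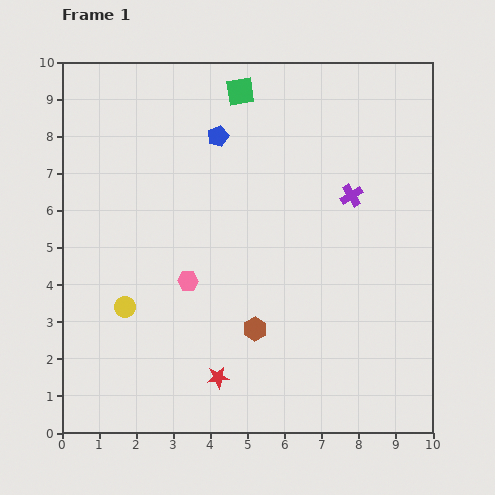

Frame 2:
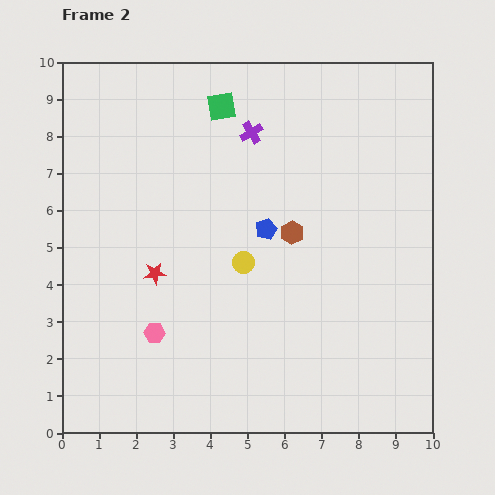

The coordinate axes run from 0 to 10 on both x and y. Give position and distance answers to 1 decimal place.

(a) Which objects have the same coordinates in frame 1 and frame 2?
none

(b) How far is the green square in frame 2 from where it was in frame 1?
0.6

The green square moved from (4.8, 9.2) to (4.3, 8.8), a distance of √(0.5² + 0.4²) ≈ 0.6.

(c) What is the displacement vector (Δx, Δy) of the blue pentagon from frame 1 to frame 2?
(1.3, -2.5)

The blue pentagon was at (4.2, 8.0) in frame 1 and (5.5, 5.5) in frame 2.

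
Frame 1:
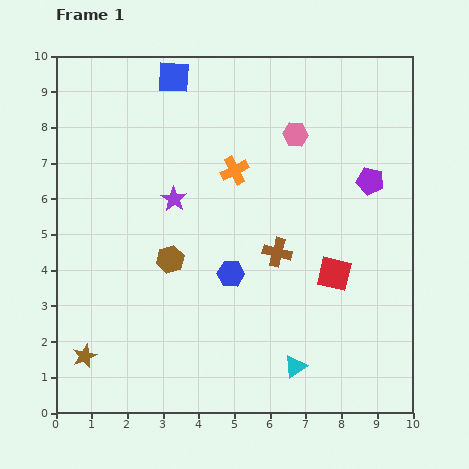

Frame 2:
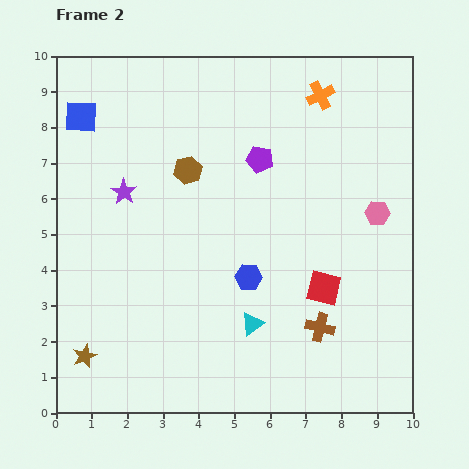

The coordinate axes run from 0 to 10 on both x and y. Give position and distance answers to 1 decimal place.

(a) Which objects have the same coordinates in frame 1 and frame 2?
the brown star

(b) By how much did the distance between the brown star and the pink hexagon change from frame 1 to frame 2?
+0.5

Distance in frame 1: 8.6. Distance in frame 2: 9.1.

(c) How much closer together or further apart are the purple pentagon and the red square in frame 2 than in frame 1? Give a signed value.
+1.2

Distance in frame 1: 2.8. Distance in frame 2: 4.0.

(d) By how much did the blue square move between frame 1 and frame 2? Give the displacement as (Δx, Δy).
(-2.6, -1.1)

The blue square was at (3.3, 9.4) in frame 1 and (0.7, 8.3) in frame 2.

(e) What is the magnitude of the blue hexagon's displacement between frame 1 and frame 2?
0.5

The blue hexagon moved from (4.9, 3.9) to (5.4, 3.8), a distance of √(0.5² + 0.1²) ≈ 0.5.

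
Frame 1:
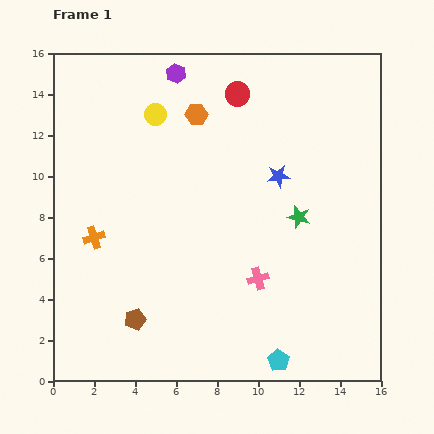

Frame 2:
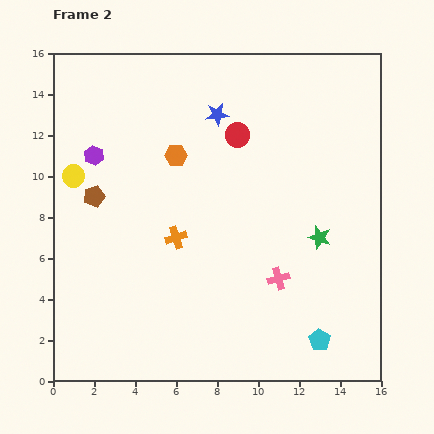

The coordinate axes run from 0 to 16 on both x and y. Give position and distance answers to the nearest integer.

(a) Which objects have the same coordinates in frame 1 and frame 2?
none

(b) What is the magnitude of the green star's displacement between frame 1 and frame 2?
1

The green star moved from (12, 8) to (13, 7), a distance of √(1² + 1²) ≈ 1.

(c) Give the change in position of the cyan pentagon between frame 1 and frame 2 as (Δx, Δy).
(2, 1)

The cyan pentagon was at (11, 1) in frame 1 and (13, 2) in frame 2.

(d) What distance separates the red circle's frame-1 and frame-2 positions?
2

The red circle moved from (9, 14) to (9, 12), a distance of √(0² + 2²) ≈ 2.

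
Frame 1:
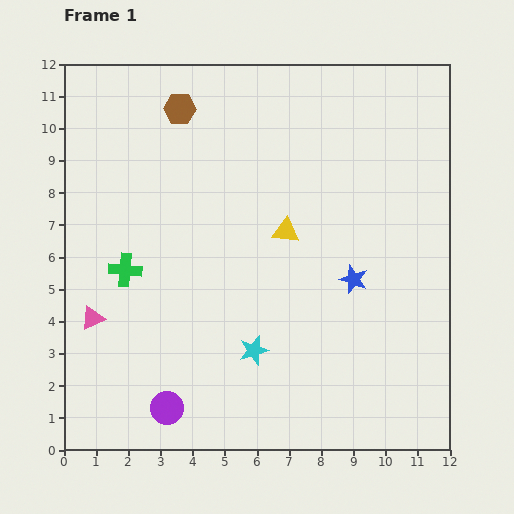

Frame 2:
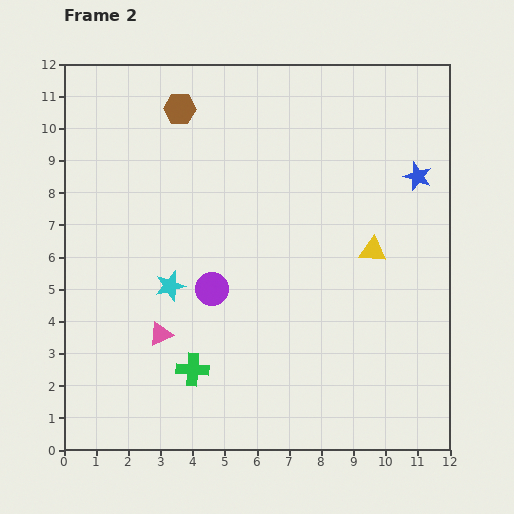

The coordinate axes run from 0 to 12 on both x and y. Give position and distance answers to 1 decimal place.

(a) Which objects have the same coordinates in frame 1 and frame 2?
the brown hexagon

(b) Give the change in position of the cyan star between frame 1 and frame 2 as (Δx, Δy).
(-2.6, 2.0)

The cyan star was at (5.9, 3.1) in frame 1 and (3.3, 5.1) in frame 2.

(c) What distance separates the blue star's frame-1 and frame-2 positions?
3.8

The blue star moved from (9.0, 5.3) to (11.0, 8.5), a distance of √(2.0² + 3.2²) ≈ 3.8.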